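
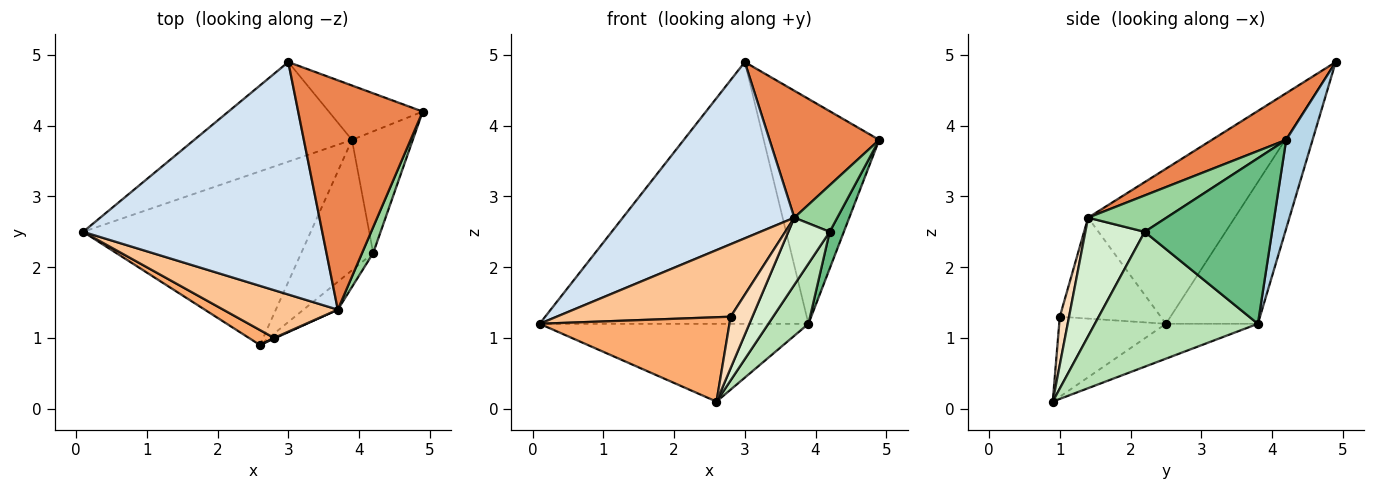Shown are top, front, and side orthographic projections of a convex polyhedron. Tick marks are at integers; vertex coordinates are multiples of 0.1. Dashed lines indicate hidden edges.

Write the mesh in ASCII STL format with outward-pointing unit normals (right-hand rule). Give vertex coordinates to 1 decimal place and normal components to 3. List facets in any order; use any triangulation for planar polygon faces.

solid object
 facet normal -0.139 0.405 -0.904
  outer loop
   vertex 3.9 3.8 1.2
   vertex 2.6 0.9 0.1
   vertex 0.1 2.5 1.2
  endloop
 endfacet
 facet normal -0.305 0.890 -0.339
  outer loop
   vertex 3.9 3.8 1.2
   vertex 0.1 2.5 1.2
   vertex 3.0 4.9 4.9
  endloop
 endfacet
 facet normal 0.217 0.949 -0.229
  outer loop
   vertex 3.9 3.8 1.2
   vertex 3.0 4.9 4.9
   vertex 4.9 4.2 3.8
  endloop
 endfacet
 facet normal -0.459 -0.537 0.708
  outer loop
   vertex 3.7 1.4 2.7
   vertex 3.0 4.9 4.9
   vertex 0.1 2.5 1.2
  endloop
 endfacet
 facet normal 0.312 -0.460 0.831
  outer loop
   vertex 3.7 1.4 2.7
   vertex 4.9 4.2 3.8
   vertex 3.0 4.9 4.9
  endloop
 endfacet
 facet normal -0.484 -0.862 0.153
  outer loop
   vertex 2.8 1.0 1.3
   vertex 0.1 2.5 1.2
   vertex 2.6 0.9 0.1
  endloop
 endfacet
 facet normal -0.436 -0.752 0.495
  outer loop
   vertex 2.8 1.0 1.3
   vertex 3.7 1.4 2.7
   vertex 0.1 2.5 1.2
  endloop
 endfacet
 facet normal 0.391 -0.920 0.012
  outer loop
   vertex 2.8 1.0 1.3
   vertex 2.6 0.9 0.1
   vertex 3.7 1.4 2.7
  endloop
 endfacet
 facet normal 0.934 -0.104 -0.343
  outer loop
   vertex 4.2 2.2 2.5
   vertex 3.9 3.8 1.2
   vertex 4.9 4.2 3.8
  endloop
 endfacet
 facet normal 0.847 -0.465 0.259
  outer loop
   vertex 4.2 2.2 2.5
   vertex 4.9 4.2 3.8
   vertex 3.7 1.4 2.7
  endloop
 endfacet
 facet normal 0.862 -0.212 -0.460
  outer loop
   vertex 4.2 2.2 2.5
   vertex 2.6 0.9 0.1
   vertex 3.9 3.8 1.2
  endloop
 endfacet
 facet normal 0.798 -0.557 -0.231
  outer loop
   vertex 4.2 2.2 2.5
   vertex 3.7 1.4 2.7
   vertex 2.6 0.9 0.1
  endloop
 endfacet
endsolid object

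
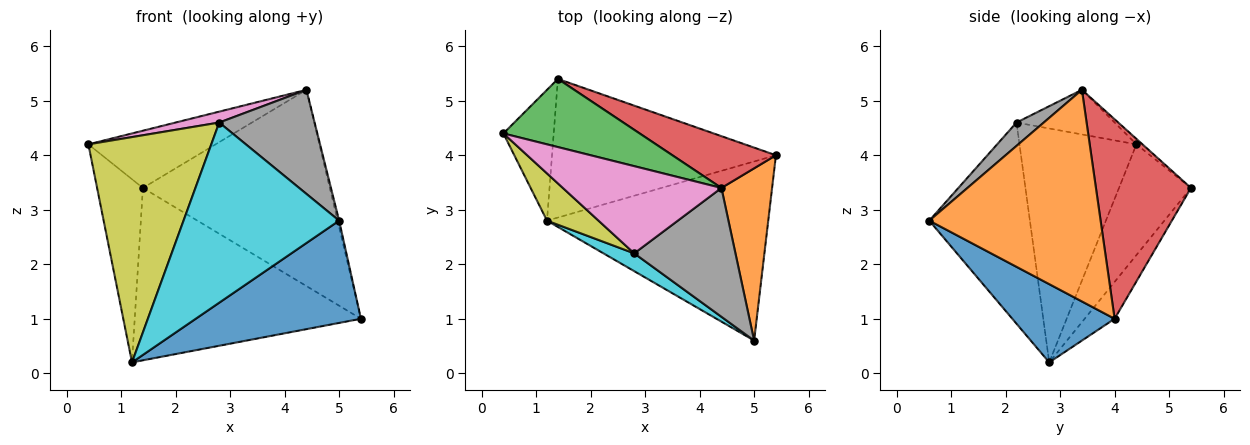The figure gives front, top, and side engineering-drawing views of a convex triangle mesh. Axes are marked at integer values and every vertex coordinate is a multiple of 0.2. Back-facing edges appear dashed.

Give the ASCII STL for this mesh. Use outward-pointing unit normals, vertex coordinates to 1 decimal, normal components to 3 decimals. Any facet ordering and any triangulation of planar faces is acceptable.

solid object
 facet normal 0.294 -0.474 -0.830
  outer loop
   vertex 1.2 2.8 0.2
   vertex 5.4 4.0 1.0
   vertex 5.0 0.6 2.8
  endloop
 endfacet
 facet normal 0.972 0.009 0.233
  outer loop
   vertex 4.4 3.4 5.2
   vertex 5.0 0.6 2.8
   vertex 5.4 4.0 1.0
  endloop
 endfacet
 facet normal -0.031 0.643 0.765
  outer loop
   vertex 1.4 5.4 3.4
   vertex 0.4 4.4 4.2
   vertex 4.4 3.4 5.2
  endloop
 endfacet
 facet normal 0.441 0.868 0.229
  outer loop
   vertex 1.4 5.4 3.4
   vertex 4.4 3.4 5.2
   vertex 5.4 4.0 1.0
  endloop
 endfacet
 facet normal -0.788 0.501 -0.358
  outer loop
   vertex 1.4 5.4 3.4
   vertex 1.2 2.8 0.2
   vertex 0.4 4.4 4.2
  endloop
 endfacet
 facet normal -0.103 0.775 -0.623
  outer loop
   vertex 1.4 5.4 3.4
   vertex 5.4 4.0 1.0
   vertex 1.2 2.8 0.2
  endloop
 endfacet
 facet normal -0.269 -0.119 0.956
  outer loop
   vertex 2.8 2.2 4.6
   vertex 4.4 3.4 5.2
   vertex 0.4 4.4 4.2
  endloop
 endfacet
 facet normal 0.177 -0.618 0.766
  outer loop
   vertex 2.8 2.2 4.6
   vertex 5.0 0.6 2.8
   vertex 4.4 3.4 5.2
  endloop
 endfacet
 facet normal -0.682 -0.716 0.150
  outer loop
   vertex 2.8 2.2 4.6
   vertex 0.4 4.4 4.2
   vertex 1.2 2.8 0.2
  endloop
 endfacet
 facet normal -0.541 -0.837 0.083
  outer loop
   vertex 2.8 2.2 4.6
   vertex 1.2 2.8 0.2
   vertex 5.0 0.6 2.8
  endloop
 endfacet
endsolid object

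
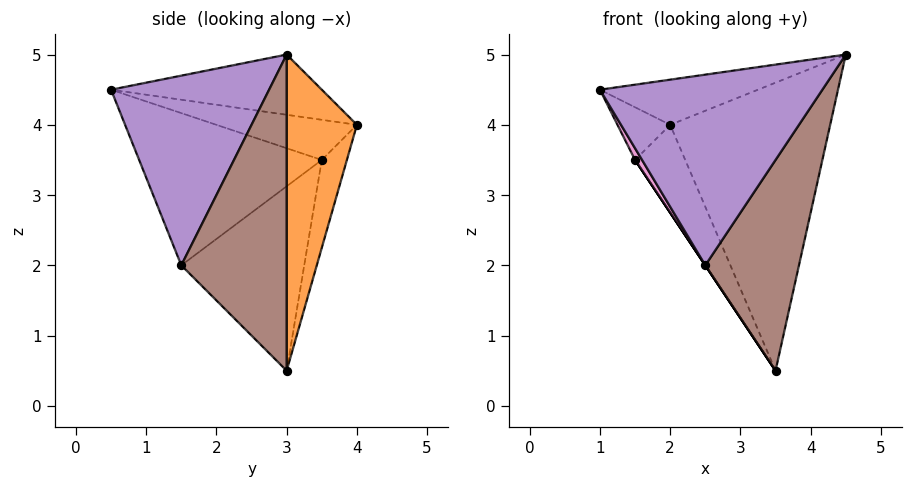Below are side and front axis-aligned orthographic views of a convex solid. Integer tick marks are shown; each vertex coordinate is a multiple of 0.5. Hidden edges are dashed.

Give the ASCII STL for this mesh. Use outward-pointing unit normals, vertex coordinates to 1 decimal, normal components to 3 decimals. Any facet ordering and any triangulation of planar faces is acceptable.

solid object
 facet normal -0.287 0.215 0.933
  outer loop
   vertex 2.0 4.0 4.0
   vertex 1.0 0.5 4.5
   vertex 4.5 3.0 5.0
  endloop
 endfacet
 facet normal 0.400 0.912 -0.089
  outer loop
   vertex 3.5 3.0 0.5
   vertex 2.0 4.0 4.0
   vertex 4.5 3.0 5.0
  endloop
 endfacet
 facet normal -0.808 0.303 0.505
  outer loop
   vertex 1.5 3.5 3.5
   vertex 1.0 0.5 4.5
   vertex 2.0 4.0 4.0
  endloop
 endfacet
 facet normal -0.408 0.816 -0.408
  outer loop
   vertex 1.5 3.5 3.5
   vertex 2.0 4.0 4.0
   vertex 3.5 3.0 0.5
  endloop
 endfacet
 facet normal 0.579 -0.815 0.021
  outer loop
   vertex 2.5 1.5 2.0
   vertex 4.5 3.0 5.0
   vertex 1.0 0.5 4.5
  endloop
 endfacet
 facet normal 0.737 -0.655 -0.164
  outer loop
   vertex 2.5 1.5 2.0
   vertex 3.5 3.0 0.5
   vertex 4.5 3.0 5.0
  endloop
 endfacet
 facet normal -0.851 -0.033 -0.524
  outer loop
   vertex 2.5 1.5 2.0
   vertex 1.0 0.5 4.5
   vertex 1.5 3.5 3.5
  endloop
 endfacet
 facet normal -0.832 0.000 -0.555
  outer loop
   vertex 2.5 1.5 2.0
   vertex 1.5 3.5 3.5
   vertex 3.5 3.0 0.5
  endloop
 endfacet
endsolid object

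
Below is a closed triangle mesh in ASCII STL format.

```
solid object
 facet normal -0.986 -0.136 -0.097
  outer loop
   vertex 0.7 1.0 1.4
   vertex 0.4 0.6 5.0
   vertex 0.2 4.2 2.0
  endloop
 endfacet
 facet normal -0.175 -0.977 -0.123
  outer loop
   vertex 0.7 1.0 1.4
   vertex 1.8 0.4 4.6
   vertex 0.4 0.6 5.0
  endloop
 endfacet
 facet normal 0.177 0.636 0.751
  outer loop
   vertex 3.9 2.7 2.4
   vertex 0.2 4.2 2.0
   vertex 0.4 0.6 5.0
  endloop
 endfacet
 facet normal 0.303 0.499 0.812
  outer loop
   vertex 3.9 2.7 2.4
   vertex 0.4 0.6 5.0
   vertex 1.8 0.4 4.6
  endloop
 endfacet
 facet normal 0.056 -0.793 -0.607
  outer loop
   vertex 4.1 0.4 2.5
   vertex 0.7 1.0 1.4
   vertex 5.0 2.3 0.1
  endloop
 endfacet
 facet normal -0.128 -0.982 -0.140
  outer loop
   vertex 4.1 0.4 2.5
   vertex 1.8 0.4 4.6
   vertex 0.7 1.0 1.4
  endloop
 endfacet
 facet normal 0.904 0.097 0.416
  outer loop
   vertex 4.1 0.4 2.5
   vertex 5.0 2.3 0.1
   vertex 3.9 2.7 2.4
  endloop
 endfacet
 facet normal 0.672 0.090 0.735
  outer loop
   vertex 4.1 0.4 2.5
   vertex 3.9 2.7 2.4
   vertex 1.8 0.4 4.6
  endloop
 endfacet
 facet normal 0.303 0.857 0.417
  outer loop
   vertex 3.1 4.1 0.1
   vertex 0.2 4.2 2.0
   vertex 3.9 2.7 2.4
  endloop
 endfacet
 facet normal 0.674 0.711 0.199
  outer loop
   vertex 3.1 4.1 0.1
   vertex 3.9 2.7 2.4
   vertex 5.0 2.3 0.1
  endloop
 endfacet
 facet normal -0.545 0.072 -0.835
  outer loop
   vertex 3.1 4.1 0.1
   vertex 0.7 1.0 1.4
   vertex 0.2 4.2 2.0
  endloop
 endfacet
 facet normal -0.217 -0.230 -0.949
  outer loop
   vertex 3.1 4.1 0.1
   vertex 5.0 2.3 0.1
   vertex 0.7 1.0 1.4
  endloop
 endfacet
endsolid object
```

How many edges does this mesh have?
18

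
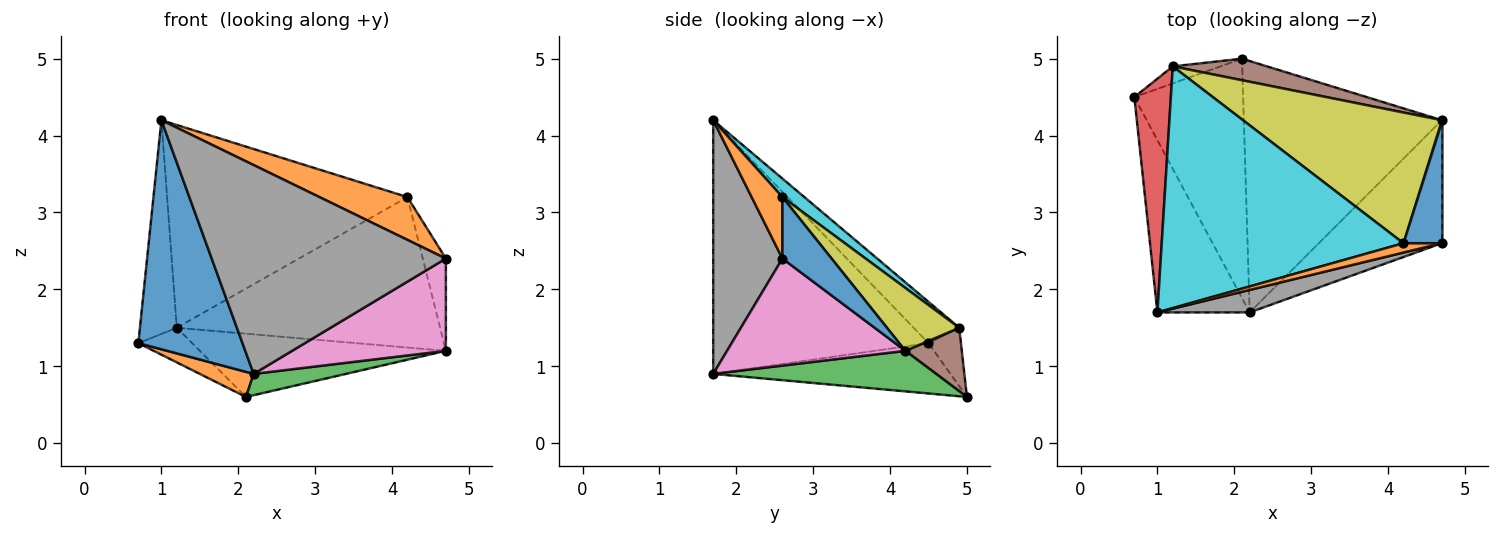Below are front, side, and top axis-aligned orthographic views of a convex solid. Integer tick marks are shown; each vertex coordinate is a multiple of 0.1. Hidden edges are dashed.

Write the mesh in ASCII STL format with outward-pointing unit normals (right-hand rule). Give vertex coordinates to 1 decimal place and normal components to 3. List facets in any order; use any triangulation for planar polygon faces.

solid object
 facet normal -0.856 -0.414 -0.311
  outer loop
   vertex 2.2 1.7 0.9
   vertex 1.0 1.7 4.2
   vertex 0.7 4.5 1.3
  endloop
 endfacet
 facet normal -0.418 -0.095 -0.904
  outer loop
   vertex 2.2 1.7 0.9
   vertex 0.7 4.5 1.3
   vertex 2.1 5.0 0.6
  endloop
 endfacet
 facet normal 0.200 -0.083 -0.976
  outer loop
   vertex 2.2 1.7 0.9
   vertex 2.1 5.0 0.6
   vertex 4.7 4.2 1.2
  endloop
 endfacet
 facet normal -0.641 0.518 0.566
  outer loop
   vertex 1.2 4.9 1.5
   vertex 0.7 4.5 1.3
   vertex 1.0 1.7 4.2
  endloop
 endfacet
 facet normal -0.476 0.789 -0.388
  outer loop
   vertex 1.2 4.9 1.5
   vertex 2.1 5.0 0.6
   vertex 0.7 4.5 1.3
  endloop
 endfacet
 facet normal 0.212 0.925 0.315
  outer loop
   vertex 1.2 4.9 1.5
   vertex 4.7 4.2 1.2
   vertex 2.1 5.0 0.6
  endloop
 endfacet
 facet normal 0.571 -0.492 -0.657
  outer loop
   vertex 4.7 2.6 2.4
   vertex 2.2 1.7 0.9
   vertex 4.7 4.2 1.2
  endloop
 endfacet
 facet normal 0.282 -0.954 0.103
  outer loop
   vertex 4.7 2.6 2.4
   vertex 1.0 1.7 4.2
   vertex 2.2 1.7 0.9
  endloop
 endfacet
 facet normal 0.203 0.739 0.642
  outer loop
   vertex 4.2 2.6 3.2
   vertex 4.7 4.2 1.2
   vertex 1.2 4.9 1.5
  endloop
 endfacet
 facet normal 0.059 0.642 0.765
  outer loop
   vertex 4.2 2.6 3.2
   vertex 1.2 4.9 1.5
   vertex 1.0 1.7 4.2
  endloop
 endfacet
 facet normal 0.788 0.369 0.493
  outer loop
   vertex 4.2 2.6 3.2
   vertex 4.7 2.6 2.4
   vertex 4.7 4.2 1.2
  endloop
 endfacet
 facet normal 0.323 -0.925 0.202
  outer loop
   vertex 4.2 2.6 3.2
   vertex 1.0 1.7 4.2
   vertex 4.7 2.6 2.4
  endloop
 endfacet
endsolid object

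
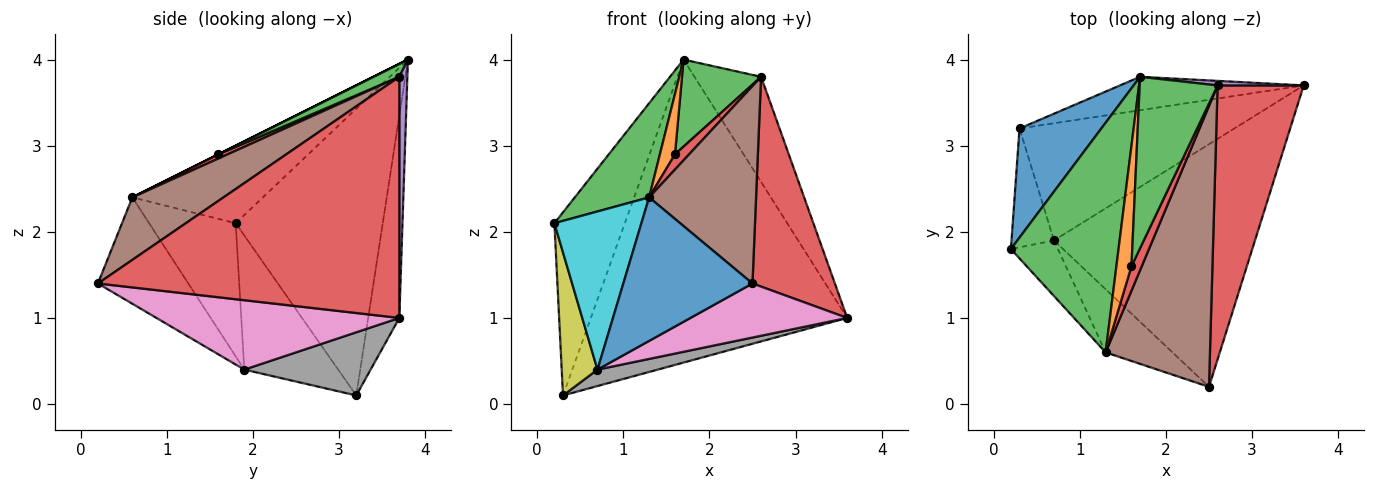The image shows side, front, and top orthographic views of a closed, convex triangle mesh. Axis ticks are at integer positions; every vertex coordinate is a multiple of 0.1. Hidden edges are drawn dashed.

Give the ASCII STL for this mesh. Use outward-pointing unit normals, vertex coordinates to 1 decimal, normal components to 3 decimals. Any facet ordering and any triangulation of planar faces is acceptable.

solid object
 facet normal -0.873 0.418 0.249
  outer loop
   vertex 0.3 3.2 0.1
   vertex 0.2 1.8 2.1
   vertex 1.7 3.8 4.0
  endloop
 endfacet
 facet normal -0.120 0.987 -0.109
  outer loop
   vertex 0.3 3.2 0.1
   vertex 1.7 3.8 4.0
   vertex 3.6 3.7 1.0
  endloop
 endfacet
 facet normal -0.554 -0.316 0.770
  outer loop
   vertex 1.3 0.6 2.4
   vertex 1.7 3.8 4.0
   vertex 0.2 1.8 2.1
  endloop
 endfacet
 facet normal 0.912 -0.249 0.326
  outer loop
   vertex 2.6 3.7 3.8
   vertex 2.5 0.2 1.4
   vertex 3.6 3.7 1.0
  endloop
 endfacet
 facet normal 0.120 0.992 0.043
  outer loop
   vertex 2.6 3.7 3.8
   vertex 3.6 3.7 1.0
   vertex 1.7 3.8 4.0
  endloop
 endfacet
 facet normal 0.440 -0.516 0.735
  outer loop
   vertex 2.6 3.7 3.8
   vertex 1.3 0.6 2.4
   vertex 2.5 0.2 1.4
  endloop
 endfacet
 facet normal 0.319 -0.206 -0.925
  outer loop
   vertex 0.7 1.9 0.4
   vertex 3.6 3.7 1.0
   vertex 2.5 0.2 1.4
  endloop
 endfacet
 facet normal 0.280 -0.133 -0.951
  outer loop
   vertex 0.7 1.9 0.4
   vertex 0.3 3.2 0.1
   vertex 3.6 3.7 1.0
  endloop
 endfacet
 facet normal -0.896 -0.341 -0.284
  outer loop
   vertex 0.7 1.9 0.4
   vertex 0.2 1.8 2.1
   vertex 0.3 3.2 0.1
  endloop
 endfacet
 facet normal -0.684 -0.688 -0.242
  outer loop
   vertex 0.7 1.9 0.4
   vertex 1.3 0.6 2.4
   vertex 0.2 1.8 2.1
  endloop
 endfacet
 facet normal -0.539 -0.771 -0.339
  outer loop
   vertex 0.7 1.9 0.4
   vertex 2.5 0.2 1.4
   vertex 1.3 0.6 2.4
  endloop
 endfacet
 facet normal 0.000 -0.447 0.894
  outer loop
   vertex 1.6 1.6 2.9
   vertex 1.7 3.8 4.0
   vertex 1.3 0.6 2.4
  endloop
 endfacet
 facet normal 0.146 -0.448 0.882
  outer loop
   vertex 1.6 1.6 2.9
   vertex 2.6 3.7 3.8
   vertex 1.7 3.8 4.0
  endloop
 endfacet
 facet normal 0.326 -0.499 0.803
  outer loop
   vertex 1.6 1.6 2.9
   vertex 1.3 0.6 2.4
   vertex 2.6 3.7 3.8
  endloop
 endfacet
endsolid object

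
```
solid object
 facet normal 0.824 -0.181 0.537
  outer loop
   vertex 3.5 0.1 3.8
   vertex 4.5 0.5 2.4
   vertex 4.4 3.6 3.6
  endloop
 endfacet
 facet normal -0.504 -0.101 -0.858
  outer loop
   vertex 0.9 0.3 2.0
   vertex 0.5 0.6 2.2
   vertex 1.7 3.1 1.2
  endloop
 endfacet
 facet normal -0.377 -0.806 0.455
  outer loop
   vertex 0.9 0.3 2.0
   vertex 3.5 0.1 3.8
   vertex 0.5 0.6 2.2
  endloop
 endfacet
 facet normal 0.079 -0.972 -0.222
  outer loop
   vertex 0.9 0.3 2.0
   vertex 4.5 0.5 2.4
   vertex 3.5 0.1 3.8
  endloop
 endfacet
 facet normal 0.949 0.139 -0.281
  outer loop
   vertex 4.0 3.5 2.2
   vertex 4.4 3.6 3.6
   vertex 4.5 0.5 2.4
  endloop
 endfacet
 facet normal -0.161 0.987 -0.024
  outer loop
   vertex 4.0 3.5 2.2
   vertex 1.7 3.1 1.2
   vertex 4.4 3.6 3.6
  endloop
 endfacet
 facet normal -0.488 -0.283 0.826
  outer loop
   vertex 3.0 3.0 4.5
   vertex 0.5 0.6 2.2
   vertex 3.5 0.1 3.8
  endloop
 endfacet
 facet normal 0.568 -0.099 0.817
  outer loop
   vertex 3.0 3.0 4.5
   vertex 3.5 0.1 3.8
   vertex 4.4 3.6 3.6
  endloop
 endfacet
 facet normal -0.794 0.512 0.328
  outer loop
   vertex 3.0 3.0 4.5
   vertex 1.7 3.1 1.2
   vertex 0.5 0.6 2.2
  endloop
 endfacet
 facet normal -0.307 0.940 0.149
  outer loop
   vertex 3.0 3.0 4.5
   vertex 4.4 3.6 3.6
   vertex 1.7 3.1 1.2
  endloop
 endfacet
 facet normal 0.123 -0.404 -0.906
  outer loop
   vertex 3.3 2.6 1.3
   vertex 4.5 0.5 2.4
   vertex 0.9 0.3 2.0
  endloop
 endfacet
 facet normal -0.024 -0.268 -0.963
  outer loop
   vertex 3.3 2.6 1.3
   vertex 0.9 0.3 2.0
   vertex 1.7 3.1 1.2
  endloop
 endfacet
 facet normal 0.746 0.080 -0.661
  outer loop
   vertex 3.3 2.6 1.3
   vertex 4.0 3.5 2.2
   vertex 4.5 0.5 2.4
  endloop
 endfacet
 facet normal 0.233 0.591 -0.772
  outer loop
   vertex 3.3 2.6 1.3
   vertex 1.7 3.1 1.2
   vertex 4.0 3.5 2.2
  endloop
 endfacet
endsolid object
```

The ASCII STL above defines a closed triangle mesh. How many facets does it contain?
14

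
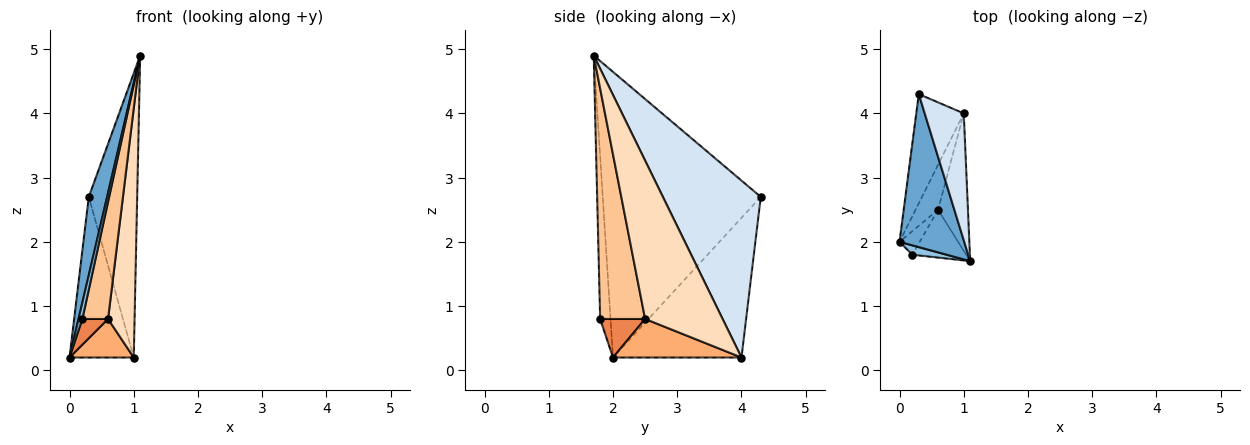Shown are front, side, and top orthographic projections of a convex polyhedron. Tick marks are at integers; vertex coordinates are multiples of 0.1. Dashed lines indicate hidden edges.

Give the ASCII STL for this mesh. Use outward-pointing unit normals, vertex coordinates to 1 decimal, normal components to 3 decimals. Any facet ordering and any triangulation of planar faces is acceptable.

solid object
 facet normal -0.969 -0.112 0.220
  outer loop
   vertex 0.3 4.3 2.7
   vertex 0.0 2.0 0.2
   vertex 1.1 1.7 4.9
  endloop
 endfacet
 facet normal -0.921 -0.339 0.194
  outer loop
   vertex 0.2 1.8 0.8
   vertex 1.1 1.7 4.9
   vertex 0.0 2.0 0.2
  endloop
 endfacet
 facet normal -0.856 0.428 -0.291
  outer loop
   vertex 1.0 4.0 0.2
   vertex 0.0 2.0 0.2
   vertex 0.3 4.3 2.7
  endloop
 endfacet
 facet normal 0.879 0.435 0.194
  outer loop
   vertex 1.0 4.0 0.2
   vertex 0.3 4.3 2.7
   vertex 1.1 1.7 4.9
  endloop
 endfacet
 facet normal 0.790 -0.452 -0.414
  outer loop
   vertex 0.6 2.5 0.8
   vertex 0.2 1.8 0.8
   vertex 0.0 2.0 0.2
  endloop
 endfacet
 facet normal 0.793 -0.396 -0.463
  outer loop
   vertex 0.6 2.5 0.8
   vertex 0.0 2.0 0.2
   vertex 1.0 4.0 0.2
  endloop
 endfacet
 facet normal 0.851 -0.486 -0.199
  outer loop
   vertex 0.6 2.5 0.8
   vertex 1.1 1.7 4.9
   vertex 0.2 1.8 0.8
  endloop
 endfacet
 facet normal 0.931 -0.319 -0.176
  outer loop
   vertex 0.6 2.5 0.8
   vertex 1.0 4.0 0.2
   vertex 1.1 1.7 4.9
  endloop
 endfacet
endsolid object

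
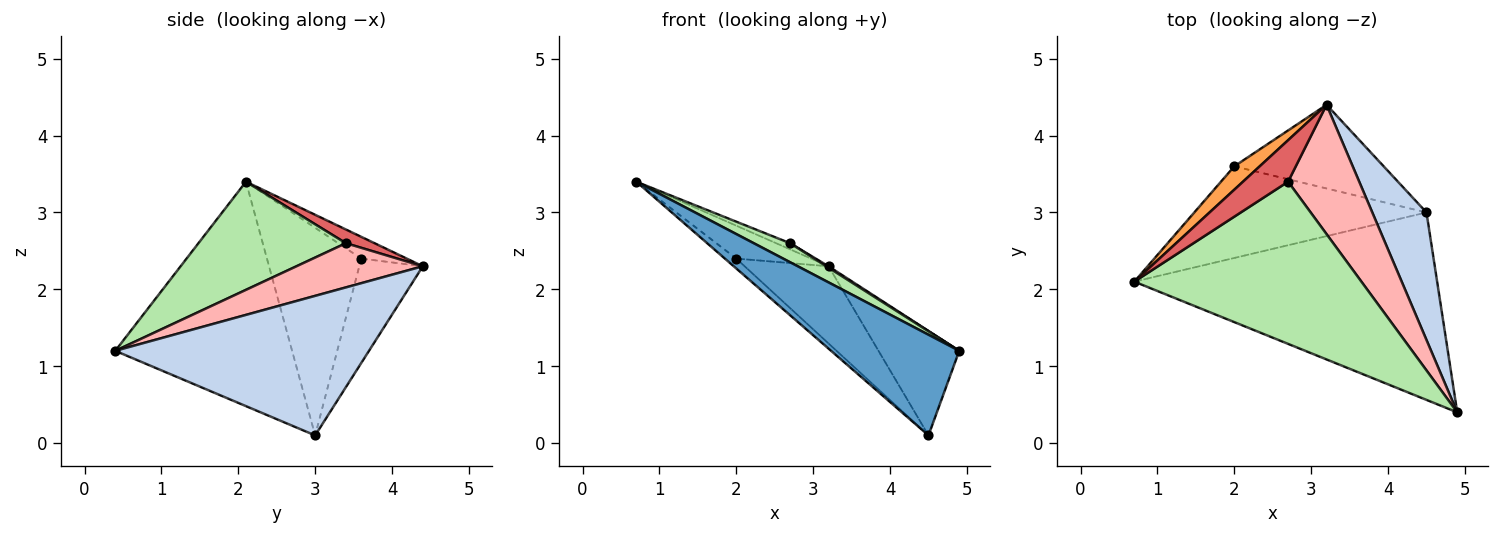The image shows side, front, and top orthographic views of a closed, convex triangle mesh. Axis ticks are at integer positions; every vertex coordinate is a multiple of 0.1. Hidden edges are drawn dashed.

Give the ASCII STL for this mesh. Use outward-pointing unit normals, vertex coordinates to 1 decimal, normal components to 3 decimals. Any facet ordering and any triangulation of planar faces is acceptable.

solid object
 facet normal -0.547 -0.396 -0.738
  outer loop
   vertex 4.5 3.0 0.1
   vertex 4.9 0.4 1.2
   vertex 0.7 2.1 3.4
  endloop
 endfacet
 facet normal 0.894 0.284 0.347
  outer loop
   vertex 4.5 3.0 0.1
   vertex 3.2 4.4 2.3
   vertex 4.9 0.4 1.2
  endloop
 endfacet
 facet normal -0.444 0.731 0.519
  outer loop
   vertex 2.0 3.6 2.4
   vertex 0.7 2.1 3.4
   vertex 3.2 4.4 2.3
  endloop
 endfacet
 facet normal -0.664 0.080 -0.743
  outer loop
   vertex 2.0 3.6 2.4
   vertex 4.5 3.0 0.1
   vertex 0.7 2.1 3.4
  endloop
 endfacet
 facet normal -0.457 0.603 -0.654
  outer loop
   vertex 2.0 3.6 2.4
   vertex 3.2 4.4 2.3
   vertex 4.5 3.0 0.1
  endloop
 endfacet
 facet normal 0.428 -0.105 0.898
  outer loop
   vertex 2.7 3.4 2.6
   vertex 0.7 2.1 3.4
   vertex 4.9 0.4 1.2
  endloop
 endfacet
 facet normal 0.288 0.140 0.947
  outer loop
   vertex 2.7 3.4 2.6
   vertex 3.2 4.4 2.3
   vertex 0.7 2.1 3.4
  endloop
 endfacet
 facet normal 0.528 -0.009 0.849
  outer loop
   vertex 2.7 3.4 2.6
   vertex 4.9 0.4 1.2
   vertex 3.2 4.4 2.3
  endloop
 endfacet
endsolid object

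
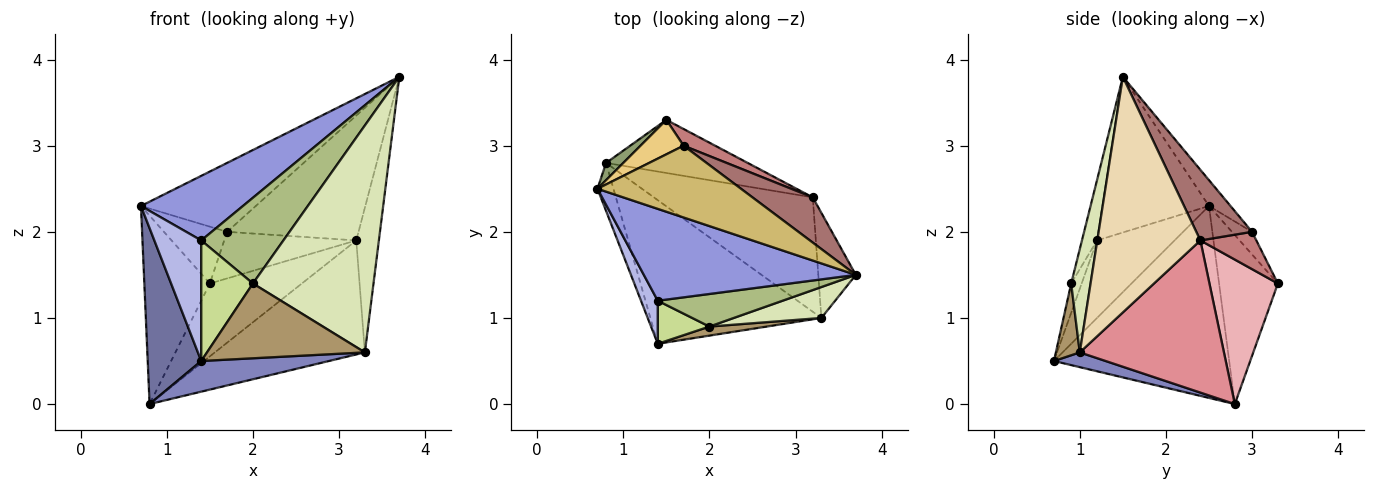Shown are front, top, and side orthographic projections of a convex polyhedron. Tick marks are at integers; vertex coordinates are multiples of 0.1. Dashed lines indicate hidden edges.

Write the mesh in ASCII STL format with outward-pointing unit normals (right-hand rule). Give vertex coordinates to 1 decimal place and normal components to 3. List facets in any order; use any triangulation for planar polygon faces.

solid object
 facet normal -0.953 -0.291 -0.079
  outer loop
   vertex 0.8 2.8 0.0
   vertex 1.4 0.7 0.5
   vertex 0.7 2.5 2.3
  endloop
 endfacet
 facet normal 0.084 -0.208 -0.975
  outer loop
   vertex 3.3 1.0 0.6
   vertex 1.4 0.7 0.5
   vertex 0.8 2.8 0.0
  endloop
 endfacet
 facet normal -0.515 -0.493 0.701
  outer loop
   vertex 1.4 1.2 1.9
   vertex 3.7 1.5 3.8
   vertex 0.7 2.5 2.3
  endloop
 endfacet
 facet normal -0.841 -0.509 0.182
  outer loop
   vertex 1.4 1.2 1.9
   vertex 0.7 2.5 2.3
   vertex 1.4 0.7 0.5
  endloop
 endfacet
 facet normal -0.666 0.743 0.068
  outer loop
   vertex 1.5 3.3 1.4
   vertex 0.8 2.8 0.0
   vertex 0.7 2.5 2.3
  endloop
 endfacet
 facet normal -0.169 -0.921 0.350
  outer loop
   vertex 2.0 0.9 1.4
   vertex 3.7 1.5 3.8
   vertex 1.4 1.2 1.9
  endloop
 endfacet
 facet normal -0.187 -0.925 0.330
  outer loop
   vertex 2.0 0.9 1.4
   vertex 1.4 1.2 1.9
   vertex 1.4 0.7 0.5
  endloop
 endfacet
 facet normal 0.157 -0.979 0.133
  outer loop
   vertex 2.0 0.9 1.4
   vertex 3.3 1.0 0.6
   vertex 3.7 1.5 3.8
  endloop
 endfacet
 facet normal 0.149 -0.982 0.119
  outer loop
   vertex 2.0 0.9 1.4
   vertex 1.4 0.7 0.5
   vertex 3.3 1.0 0.6
  endloop
 endfacet
 facet normal -0.129 0.687 0.715
  outer loop
   vertex 1.7 3.0 2.0
   vertex 0.7 2.5 2.3
   vertex 3.7 1.5 3.8
  endloop
 endfacet
 facet normal -0.263 0.825 0.500
  outer loop
   vertex 1.7 3.0 2.0
   vertex 1.5 3.3 1.4
   vertex 0.7 2.5 2.3
  endloop
 endfacet
 facet normal 0.965 0.212 -0.154
  outer loop
   vertex 3.2 2.4 1.9
   vertex 3.7 1.5 3.8
   vertex 3.3 1.0 0.6
  endloop
 endfacet
 facet normal 0.370 0.873 0.316
  outer loop
   vertex 3.2 2.4 1.9
   vertex 1.7 3.0 2.0
   vertex 3.7 1.5 3.8
  endloop
 endfacet
 facet normal 0.371 0.874 0.314
  outer loop
   vertex 3.2 2.4 1.9
   vertex 1.5 3.3 1.4
   vertex 1.7 3.0 2.0
  endloop
 endfacet
 facet normal 0.561 0.584 -0.586
  outer loop
   vertex 3.2 2.4 1.9
   vertex 3.3 1.0 0.6
   vertex 0.8 2.8 0.0
  endloop
 endfacet
 facet normal 0.515 0.693 -0.505
  outer loop
   vertex 3.2 2.4 1.9
   vertex 0.8 2.8 0.0
   vertex 1.5 3.3 1.4
  endloop
 endfacet
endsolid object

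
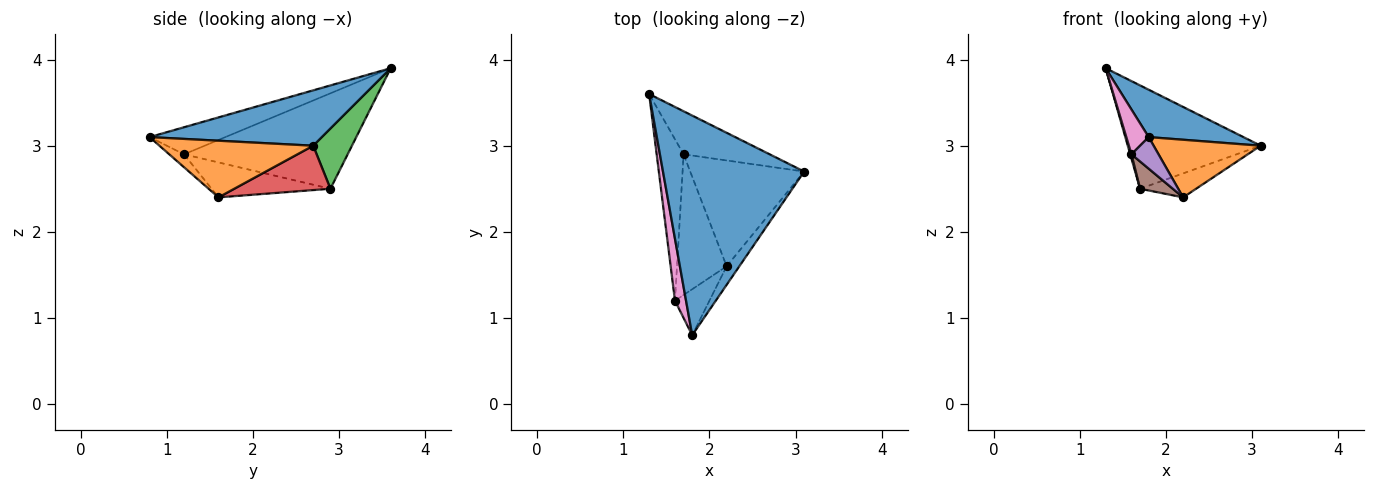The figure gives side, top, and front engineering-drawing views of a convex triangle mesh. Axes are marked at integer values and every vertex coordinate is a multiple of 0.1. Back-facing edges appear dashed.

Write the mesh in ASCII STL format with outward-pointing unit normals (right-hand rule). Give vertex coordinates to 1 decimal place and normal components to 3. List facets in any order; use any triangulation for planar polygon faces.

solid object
 facet normal 0.358 -0.197 0.913
  outer loop
   vertex 1.8 0.8 3.1
   vertex 3.1 2.7 3.0
   vertex 1.3 3.6 3.9
  endloop
 endfacet
 facet normal 0.807 -0.562 -0.181
  outer loop
   vertex 2.2 1.6 2.4
   vertex 3.1 2.7 3.0
   vertex 1.8 0.8 3.1
  endloop
 endfacet
 facet normal 0.260 0.891 -0.371
  outer loop
   vertex 1.7 2.9 2.5
   vertex 1.3 3.6 3.9
   vertex 3.1 2.7 3.0
  endloop
 endfacet
 facet normal 0.355 0.207 -0.912
  outer loop
   vertex 1.7 2.9 2.5
   vertex 3.1 2.7 3.0
   vertex 2.2 1.6 2.4
  endloop
 endfacet
 facet normal -0.295 -0.541 -0.787
  outer loop
   vertex 1.6 1.2 2.9
   vertex 2.2 1.6 2.4
   vertex 1.8 0.8 3.1
  endloop
 endfacet
 facet normal -0.569 -0.157 -0.808
  outer loop
   vertex 1.6 1.2 2.9
   vertex 1.7 2.9 2.5
   vertex 2.2 1.6 2.4
  endloop
 endfacet
 facet normal -0.893 -0.264 0.365
  outer loop
   vertex 1.6 1.2 2.9
   vertex 1.8 0.8 3.1
   vertex 1.3 3.6 3.9
  endloop
 endfacet
 facet normal -0.962 -0.007 -0.271
  outer loop
   vertex 1.6 1.2 2.9
   vertex 1.3 3.6 3.9
   vertex 1.7 2.9 2.5
  endloop
 endfacet
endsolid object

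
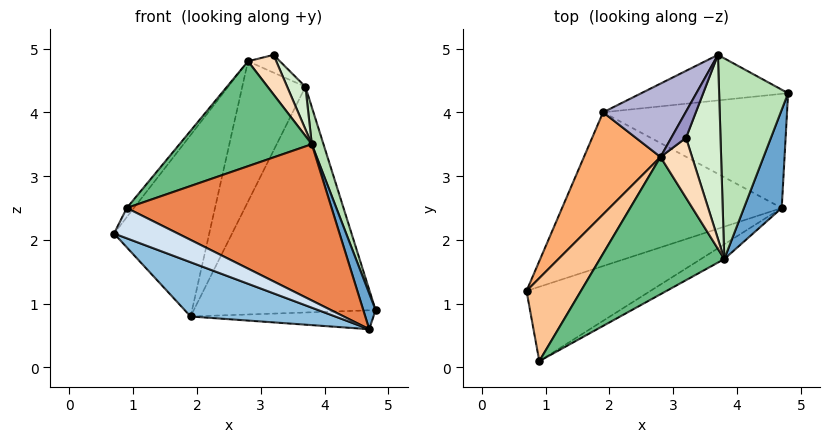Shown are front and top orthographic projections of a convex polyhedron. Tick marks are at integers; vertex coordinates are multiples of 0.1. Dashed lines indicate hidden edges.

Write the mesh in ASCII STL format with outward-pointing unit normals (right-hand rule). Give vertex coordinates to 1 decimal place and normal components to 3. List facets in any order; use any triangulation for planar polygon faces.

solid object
 facet normal 0.958 -0.098 0.270
  outer loop
   vertex 3.8 1.7 3.5
   vertex 4.7 2.5 0.6
   vertex 4.8 4.3 0.9
  endloop
 endfacet
 facet normal -0.238 -0.323 -0.916
  outer loop
   vertex 1.9 4.0 0.8
   vertex 4.7 2.5 0.6
   vertex 0.7 1.2 2.1
  endloop
 endfacet
 facet normal 0.017 0.163 -0.986
  outer loop
   vertex 1.9 4.0 0.8
   vertex 4.8 4.3 0.9
   vertex 4.7 2.5 0.6
  endloop
 endfacet
 facet normal -0.219 -0.368 -0.903
  outer loop
   vertex 0.9 0.1 2.5
   vertex 0.7 1.2 2.1
   vertex 4.7 2.5 0.6
  endloop
 endfacet
 facet normal 0.503 -0.861 -0.081
  outer loop
   vertex 0.9 0.1 2.5
   vertex 4.7 2.5 0.6
   vertex 3.8 1.7 3.5
  endloop
 endfacet
 facet normal -0.832 0.483 0.272
  outer loop
   vertex 2.8 3.3 4.8
   vertex 1.9 4.0 0.8
   vertex 0.7 1.2 2.1
  endloop
 endfacet
 facet normal -0.811 0.064 0.581
  outer loop
   vertex 2.8 3.3 4.8
   vertex 0.7 1.2 2.1
   vertex 0.9 0.1 2.5
  endloop
 endfacet
 facet normal 0.200 -0.539 0.818
  outer loop
   vertex 2.8 3.3 4.8
   vertex 3.8 1.7 3.5
   vertex 3.2 3.6 4.9
  endloop
 endfacet
 facet normal 0.061 -0.606 0.793
  outer loop
   vertex 2.8 3.3 4.8
   vertex 0.9 0.1 2.5
   vertex 3.8 1.7 3.5
  endloop
 endfacet
 facet normal -0.094 0.976 -0.197
  outer loop
   vertex 3.7 4.9 4.4
   vertex 4.8 4.3 0.9
   vertex 1.9 4.0 0.8
  endloop
 endfacet
 facet normal 0.950 -0.057 0.308
  outer loop
   vertex 3.7 4.9 4.4
   vertex 3.8 1.7 3.5
   vertex 4.8 4.3 0.9
  endloop
 endfacet
 facet normal 0.842 -0.122 0.526
  outer loop
   vertex 3.7 4.9 4.4
   vertex 3.2 3.6 4.9
   vertex 3.8 1.7 3.5
  endloop
 endfacet
 facet normal -0.531 0.474 0.702
  outer loop
   vertex 3.7 4.9 4.4
   vertex 2.8 3.3 4.8
   vertex 3.2 3.6 4.9
  endloop
 endfacet
 facet normal -0.808 0.523 0.273
  outer loop
   vertex 3.7 4.9 4.4
   vertex 1.9 4.0 0.8
   vertex 2.8 3.3 4.8
  endloop
 endfacet
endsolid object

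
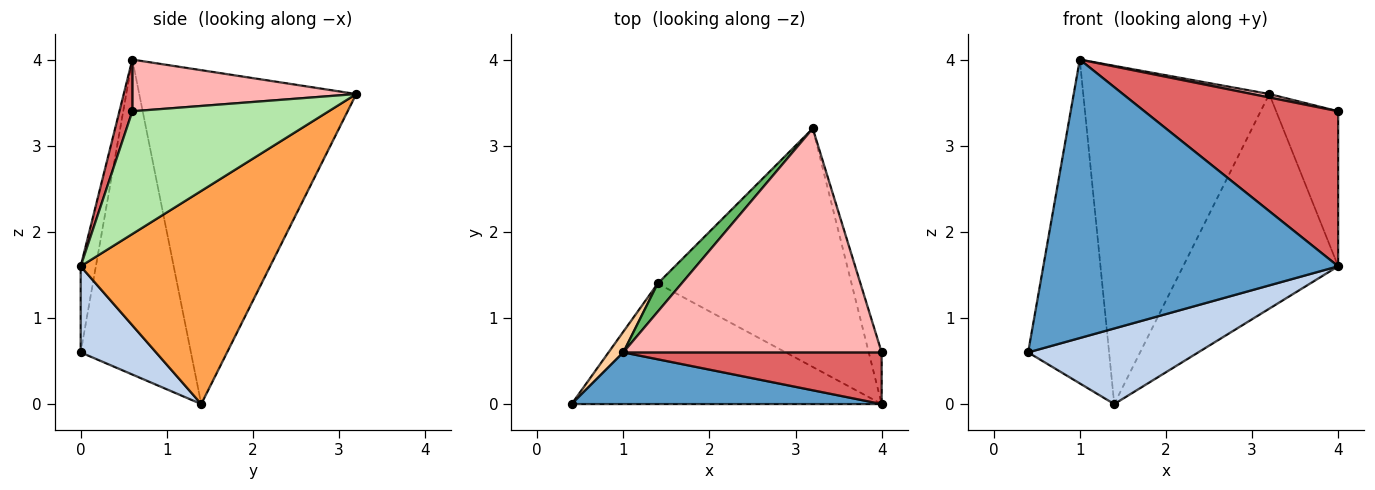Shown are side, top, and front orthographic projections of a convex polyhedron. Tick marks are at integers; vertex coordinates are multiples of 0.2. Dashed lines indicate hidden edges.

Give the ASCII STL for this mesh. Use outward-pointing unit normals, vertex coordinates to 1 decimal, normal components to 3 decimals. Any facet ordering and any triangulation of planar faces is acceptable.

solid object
 facet normal -0.051 -0.982 0.182
  outer loop
   vertex 1.0 0.6 4.0
   vertex 0.4 0.0 0.6
   vertex 4.0 0.0 1.6
  endloop
 endfacet
 facet normal 0.229 -0.517 -0.825
  outer loop
   vertex 1.4 1.4 0.0
   vertex 4.0 0.0 1.6
   vertex 0.4 0.0 0.6
  endloop
 endfacet
 facet normal 0.633 0.518 -0.575
  outer loop
   vertex 1.4 1.4 0.0
   vertex 3.2 3.2 3.6
   vertex 4.0 0.0 1.6
  endloop
 endfacet
 facet normal -0.805 0.591 0.038
  outer loop
   vertex 1.4 1.4 0.0
   vertex 0.4 0.0 0.6
   vertex 1.0 0.6 4.0
  endloop
 endfacet
 facet normal -0.758 0.650 0.054
  outer loop
   vertex 1.4 1.4 0.0
   vertex 1.0 0.6 4.0
   vertex 3.2 3.2 3.6
  endloop
 endfacet
 facet normal 0.949 0.300 -0.100
  outer loop
   vertex 4.0 0.6 3.4
   vertex 4.0 0.0 1.6
   vertex 3.2 3.2 3.6
  endloop
 endfacet
 facet normal 0.063 -0.947 0.316
  outer loop
   vertex 4.0 0.6 3.4
   vertex 1.0 0.6 4.0
   vertex 4.0 0.0 1.6
  endloop
 endfacet
 facet normal 0.196 -0.015 0.980
  outer loop
   vertex 4.0 0.6 3.4
   vertex 3.2 3.2 3.6
   vertex 1.0 0.6 4.0
  endloop
 endfacet
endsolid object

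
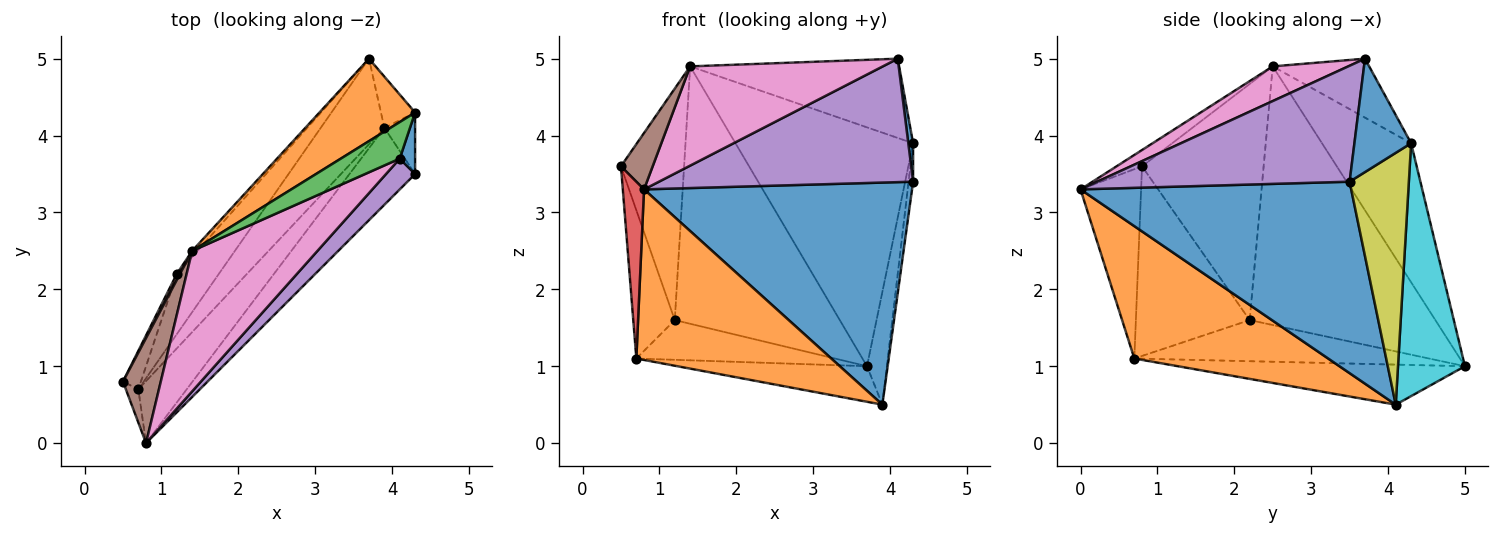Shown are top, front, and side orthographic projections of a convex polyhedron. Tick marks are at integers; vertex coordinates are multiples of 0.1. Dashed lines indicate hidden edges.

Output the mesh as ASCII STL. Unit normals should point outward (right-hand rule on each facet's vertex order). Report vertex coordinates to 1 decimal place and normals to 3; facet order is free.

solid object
 facet normal 0.987 -0.084 0.134
  outer loop
   vertex 4.3 4.3 3.9
   vertex 4.1 3.7 5.0
   vertex 4.3 3.5 3.4
  endloop
 endfacet
 facet normal -0.428 0.854 0.295
  outer loop
   vertex 4.3 4.3 3.9
   vertex 3.7 5.0 1.0
   vertex 1.4 2.5 4.9
  endloop
 endfacet
 facet normal -0.386 0.837 0.386
  outer loop
   vertex 4.3 4.3 3.9
   vertex 1.4 2.5 4.9
   vertex 4.1 3.7 5.0
  endloop
 endfacet
 facet normal -0.942 -0.330 -0.062
  outer loop
   vertex 0.8 0.0 3.3
   vertex 0.5 0.8 3.6
   vertex 0.7 0.7 1.1
  endloop
 endfacet
 facet normal 0.694 -0.699 0.174
  outer loop
   vertex 0.8 0.0 3.3
   vertex 4.3 3.5 3.4
   vertex 4.1 3.7 5.0
  endloop
 endfacet
 facet normal -0.355 -0.442 0.824
  outer loop
   vertex 0.8 0.0 3.3
   vertex 1.4 2.5 4.9
   vertex 0.5 0.8 3.6
  endloop
 endfacet
 facet normal 0.221 -0.563 0.797
  outer loop
   vertex 0.8 0.0 3.3
   vertex 4.1 3.7 5.0
   vertex 1.4 2.5 4.9
  endloop
 endfacet
 facet normal -0.502 0.332 -0.798
  outer loop
   vertex 3.9 4.1 0.5
   vertex 0.7 0.7 1.1
   vertex 3.7 5.0 1.0
  endloop
 endfacet
 facet normal 0.990 0.076 -0.121
  outer loop
   vertex 3.9 4.1 0.5
   vertex 4.3 4.3 3.9
   vertex 4.3 3.5 3.4
  endloop
 endfacet
 facet normal 0.951 0.283 -0.128
  outer loop
   vertex 3.9 4.1 0.5
   vertex 3.7 5.0 1.0
   vertex 4.3 4.3 3.9
  endloop
 endfacet
 facet normal 0.690 -0.684 -0.237
  outer loop
   vertex 3.9 4.1 0.5
   vertex 4.3 3.5 3.4
   vertex 0.8 0.0 3.3
  endloop
 endfacet
 facet normal 0.683 -0.687 -0.250
  outer loop
   vertex 3.9 4.1 0.5
   vertex 0.8 0.0 3.3
   vertex 0.7 0.7 1.1
  endloop
 endfacet
 facet normal -0.633 0.426 -0.646
  outer loop
   vertex 1.2 2.2 1.6
   vertex 3.7 5.0 1.0
   vertex 0.7 0.7 1.1
  endloop
 endfacet
 facet normal -0.747 0.664 -0.015
  outer loop
   vertex 1.2 2.2 1.6
   vertex 1.4 2.5 4.9
   vertex 3.7 5.0 1.0
  endloop
 endfacet
 facet normal -0.936 0.341 -0.089
  outer loop
   vertex 1.2 2.2 1.6
   vertex 0.7 0.7 1.1
   vertex 0.5 0.8 3.6
  endloop
 endfacet
 facet normal -0.887 0.461 0.012
  outer loop
   vertex 1.2 2.2 1.6
   vertex 0.5 0.8 3.6
   vertex 1.4 2.5 4.9
  endloop
 endfacet
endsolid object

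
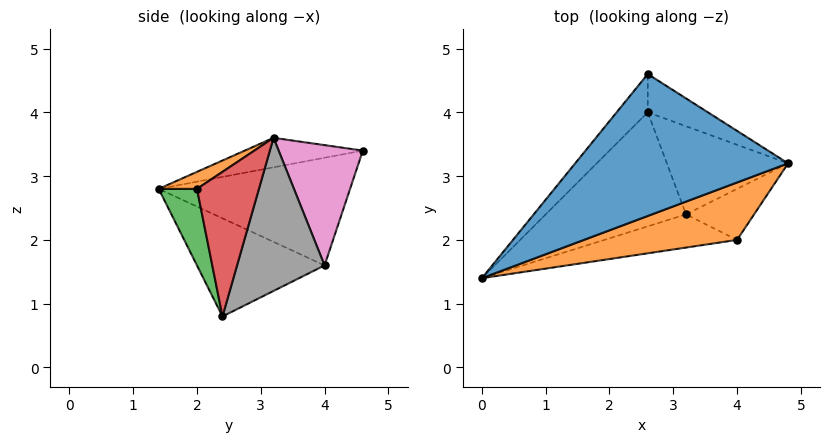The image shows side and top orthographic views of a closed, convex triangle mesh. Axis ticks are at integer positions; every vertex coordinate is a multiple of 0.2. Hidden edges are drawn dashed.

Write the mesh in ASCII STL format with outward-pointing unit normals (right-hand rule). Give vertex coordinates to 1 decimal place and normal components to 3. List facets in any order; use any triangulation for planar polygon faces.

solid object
 facet normal -0.137 -0.074 0.988
  outer loop
   vertex 2.6 4.6 3.4
   vertex 0.0 1.4 2.8
   vertex 4.8 3.2 3.6
  endloop
 endfacet
 facet normal 0.089 -0.593 0.800
  outer loop
   vertex 4.0 2.0 2.8
   vertex 4.8 3.2 3.6
   vertex 0.0 1.4 2.8
  endloop
 endfacet
 facet normal 0.144 -0.958 -0.249
  outer loop
   vertex 4.0 2.0 2.8
   vertex 0.0 1.4 2.8
   vertex 3.2 2.4 0.8
  endloop
 endfacet
 facet normal 0.862 -0.304 -0.406
  outer loop
   vertex 4.0 2.0 2.8
   vertex 3.2 2.4 0.8
   vertex 4.8 3.2 3.6
  endloop
 endfacet
 facet normal -0.738 0.640 -0.213
  outer loop
   vertex 2.6 4.0 1.6
   vertex 0.0 1.4 2.8
   vertex 2.6 4.6 3.4
  endloop
 endfacet
 facet normal -0.562 0.191 -0.804
  outer loop
   vertex 2.6 4.0 1.6
   vertex 3.2 2.4 0.8
   vertex 0.0 1.4 2.8
  endloop
 endfacet
 facet normal 0.535 0.802 -0.267
  outer loop
   vertex 2.6 4.0 1.6
   vertex 2.6 4.6 3.4
   vertex 4.8 3.2 3.6
  endloop
 endfacet
 facet normal 0.671 0.517 -0.531
  outer loop
   vertex 2.6 4.0 1.6
   vertex 4.8 3.2 3.6
   vertex 3.2 2.4 0.8
  endloop
 endfacet
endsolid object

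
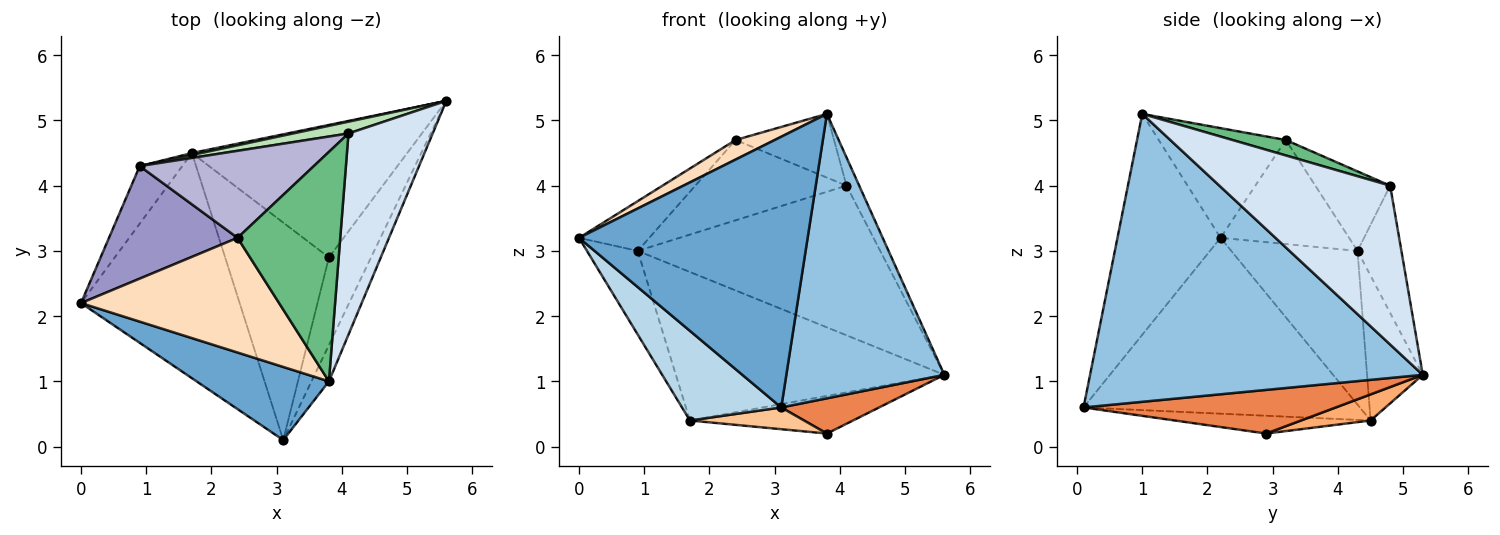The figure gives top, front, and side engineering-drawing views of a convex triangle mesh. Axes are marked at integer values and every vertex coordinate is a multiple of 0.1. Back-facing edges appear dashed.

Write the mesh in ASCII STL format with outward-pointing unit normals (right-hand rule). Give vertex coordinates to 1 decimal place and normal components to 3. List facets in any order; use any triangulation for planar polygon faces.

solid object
 facet normal -0.399 -0.885 0.239
  outer loop
   vertex 3.8 1.0 5.1
   vertex 0.0 2.2 3.2
   vertex 3.1 0.1 0.6
  endloop
 endfacet
 facet normal 0.902 -0.428 -0.055
  outer loop
   vertex 3.8 1.0 5.1
   vertex 3.1 0.1 0.6
   vertex 5.6 5.3 1.1
  endloop
 endfacet
 facet normal -0.717 -0.258 -0.647
  outer loop
   vertex 1.7 4.5 0.4
   vertex 3.1 0.1 0.6
   vertex 0.0 2.2 3.2
  endloop
 endfacet
 facet normal 0.882 0.066 0.467
  outer loop
   vertex 4.1 4.8 4.0
   vertex 3.8 1.0 5.1
   vertex 5.6 5.3 1.1
  endloop
 endfacet
 facet normal 0.693 -0.269 -0.669
  outer loop
   vertex 3.8 2.9 0.2
   vertex 5.6 5.3 1.1
   vertex 3.1 0.1 0.6
  endloop
 endfacet
 facet normal 0.116 0.271 -0.955
  outer loop
   vertex 3.8 2.9 0.2
   vertex 1.7 4.5 0.4
   vertex 5.6 5.3 1.1
  endloop
 endfacet
 facet normal -0.168 -0.098 -0.981
  outer loop
   vertex 3.8 2.9 0.2
   vertex 3.1 0.1 0.6
   vertex 1.7 4.5 0.4
  endloop
 endfacet
 facet normal -0.479 -0.148 0.865
  outer loop
   vertex 2.4 3.2 4.7
   vertex 0.0 2.2 3.2
   vertex 3.8 1.0 5.1
  endloop
 endfacet
 facet normal 0.144 0.265 0.954
  outer loop
   vertex 2.4 3.2 4.7
   vertex 3.8 1.0 5.1
   vertex 4.1 4.8 4.0
  endloop
 endfacet
 facet normal -0.203 0.979 0.013
  outer loop
   vertex 0.9 4.3 3.0
   vertex 5.6 5.3 1.1
   vertex 1.7 4.5 0.4
  endloop
 endfacet
 facet normal -0.177 0.981 0.077
  outer loop
   vertex 0.9 4.3 3.0
   vertex 4.1 4.8 4.0
   vertex 5.6 5.3 1.1
  endloop
 endfacet
 facet normal -0.899 0.361 -0.249
  outer loop
   vertex 0.9 4.3 3.0
   vertex 1.7 4.5 0.4
   vertex 0.0 2.2 3.2
  endloop
 endfacet
 facet normal -0.595 0.325 0.735
  outer loop
   vertex 0.9 4.3 3.0
   vertex 0.0 2.2 3.2
   vertex 2.4 3.2 4.7
  endloop
 endfacet
 facet normal -0.318 0.643 0.697
  outer loop
   vertex 0.9 4.3 3.0
   vertex 2.4 3.2 4.7
   vertex 4.1 4.8 4.0
  endloop
 endfacet
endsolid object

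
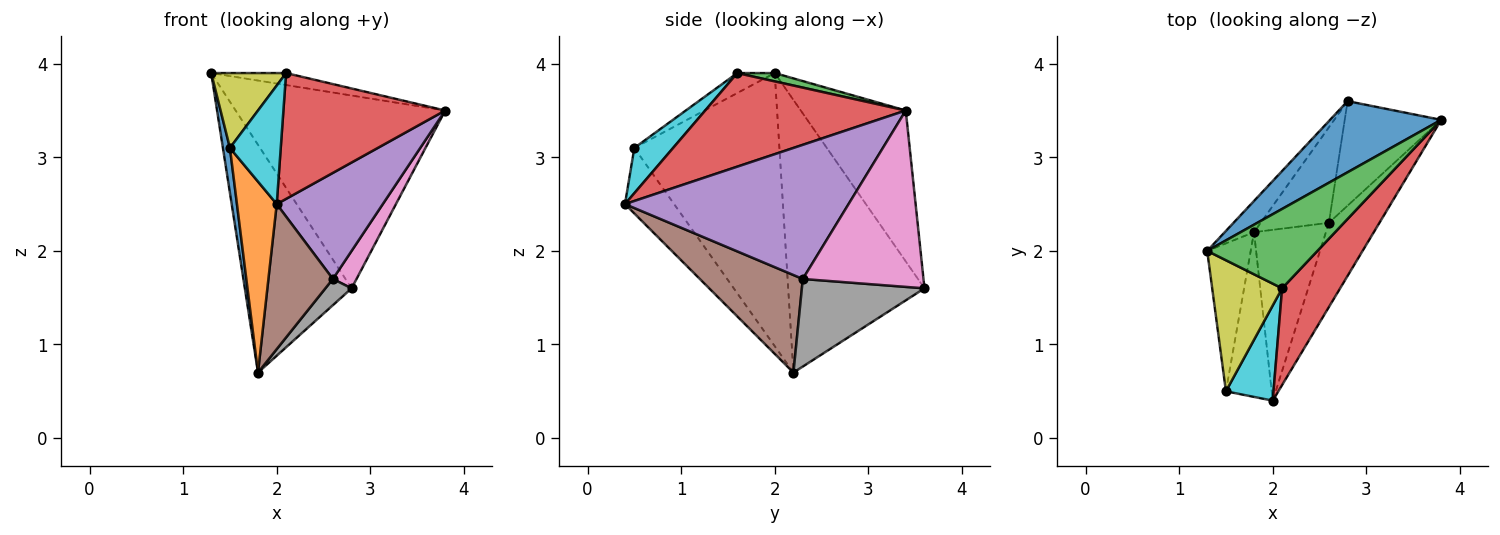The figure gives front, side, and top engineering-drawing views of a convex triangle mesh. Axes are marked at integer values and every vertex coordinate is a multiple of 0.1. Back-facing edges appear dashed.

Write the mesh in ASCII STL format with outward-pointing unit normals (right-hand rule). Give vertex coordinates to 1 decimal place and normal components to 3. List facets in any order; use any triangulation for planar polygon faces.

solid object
 facet normal -0.425 0.849 0.313
  outer loop
   vertex 2.8 3.6 1.6
   vertex 1.3 2.0 3.9
   vertex 3.8 3.4 3.5
  endloop
 endfacet
 facet normal -0.784 0.614 -0.084
  outer loop
   vertex 2.8 3.6 1.6
   vertex 1.8 2.2 0.7
   vertex 1.3 2.0 3.9
  endloop
 endfacet
 facet normal 0.074 0.149 0.986
  outer loop
   vertex 2.1 1.6 3.9
   vertex 3.8 3.4 3.5
   vertex 1.3 2.0 3.9
  endloop
 endfacet
 facet normal 0.701 -0.565 0.435
  outer loop
   vertex 2.1 1.6 3.9
   vertex 2.0 0.4 2.5
   vertex 3.8 3.4 3.5
  endloop
 endfacet
 facet normal 0.855 -0.406 -0.322
  outer loop
   vertex 2.6 2.3 1.7
   vertex 3.8 3.4 3.5
   vertex 2.0 0.4 2.5
  endloop
 endfacet
 facet normal 0.719 -0.450 -0.530
  outer loop
   vertex 2.6 2.3 1.7
   vertex 2.0 0.4 2.5
   vertex 1.8 2.2 0.7
  endloop
 endfacet
 facet normal 0.865 -0.169 -0.473
  outer loop
   vertex 2.6 2.3 1.7
   vertex 2.8 3.6 1.6
   vertex 3.8 3.4 3.5
  endloop
 endfacet
 facet normal 0.778 -0.166 -0.606
  outer loop
   vertex 2.6 2.3 1.7
   vertex 1.8 2.2 0.7
   vertex 2.8 3.6 1.6
  endloop
 endfacet
 facet normal -0.241 -0.482 0.843
  outer loop
   vertex 1.5 0.5 3.1
   vertex 2.1 1.6 3.9
   vertex 1.3 2.0 3.9
  endloop
 endfacet
 facet normal 0.511 -0.670 0.538
  outer loop
   vertex 1.5 0.5 3.1
   vertex 2.0 0.4 2.5
   vertex 2.1 1.6 3.9
  endloop
 endfacet
 facet normal -0.986 -0.048 -0.157
  outer loop
   vertex 1.5 0.5 3.1
   vertex 1.3 2.0 3.9
   vertex 1.8 2.2 0.7
  endloop
 endfacet
 facet normal -0.683 -0.553 -0.477
  outer loop
   vertex 1.5 0.5 3.1
   vertex 1.8 2.2 0.7
   vertex 2.0 0.4 2.5
  endloop
 endfacet
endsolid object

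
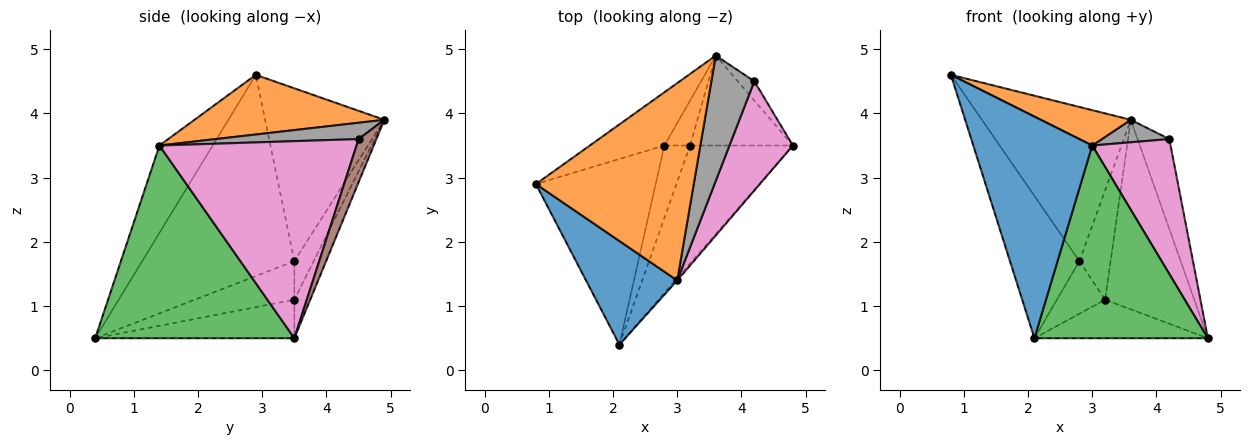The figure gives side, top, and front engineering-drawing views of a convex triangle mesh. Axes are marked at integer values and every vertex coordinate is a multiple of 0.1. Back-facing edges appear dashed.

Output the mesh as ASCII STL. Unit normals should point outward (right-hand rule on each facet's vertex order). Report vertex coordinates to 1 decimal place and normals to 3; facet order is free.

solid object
 facet normal -0.376 -0.839 0.393
  outer loop
   vertex 3.0 1.4 3.5
   vertex 0.8 2.9 4.6
   vertex 2.1 0.4 0.5
  endloop
 endfacet
 facet normal 0.349 -0.165 0.923
  outer loop
   vertex 3.0 1.4 3.5
   vertex 3.6 4.9 3.9
   vertex 0.8 2.9 4.6
  endloop
 endfacet
 facet normal 0.754 -0.657 -0.007
  outer loop
   vertex 3.0 1.4 3.5
   vertex 2.1 0.4 0.5
   vertex 4.8 3.5 0.5
  endloop
 endfacet
 facet normal -0.336 0.292 -0.895
  outer loop
   vertex 3.2 3.5 1.1
   vertex 4.8 3.5 0.5
   vertex 2.1 0.4 0.5
  endloop
 endfacet
 facet normal -0.159 0.892 -0.423
  outer loop
   vertex 3.2 3.5 1.1
   vertex 3.6 4.9 3.9
   vertex 4.8 3.5 0.5
  endloop
 endfacet
 facet normal 0.480 0.858 -0.184
  outer loop
   vertex 4.2 4.5 3.6
   vertex 4.8 3.5 0.5
   vertex 3.6 4.9 3.9
  endloop
 endfacet
 facet normal 0.890 -0.354 0.286
  outer loop
   vertex 4.2 4.5 3.6
   vertex 3.0 1.4 3.5
   vertex 4.8 3.5 0.5
  endloop
 endfacet
 facet normal 0.351 -0.165 0.922
  outer loop
   vertex 4.2 4.5 3.6
   vertex 3.6 4.9 3.9
   vertex 3.0 1.4 3.5
  endloop
 endfacet
 facet normal -0.603 0.754 -0.260
  outer loop
   vertex 2.8 3.5 1.7
   vertex 0.8 2.9 4.6
   vertex 3.6 4.9 3.9
  endloop
 endfacet
 facet normal -0.496 0.803 -0.331
  outer loop
   vertex 2.8 3.5 1.7
   vertex 3.6 4.9 3.9
   vertex 3.2 3.5 1.1
  endloop
 endfacet
 facet normal -0.800 0.365 -0.476
  outer loop
   vertex 2.8 3.5 1.7
   vertex 2.1 0.4 0.5
   vertex 0.8 2.9 4.6
  endloop
 endfacet
 facet normal -0.772 0.373 -0.515
  outer loop
   vertex 2.8 3.5 1.7
   vertex 3.2 3.5 1.1
   vertex 2.1 0.4 0.5
  endloop
 endfacet
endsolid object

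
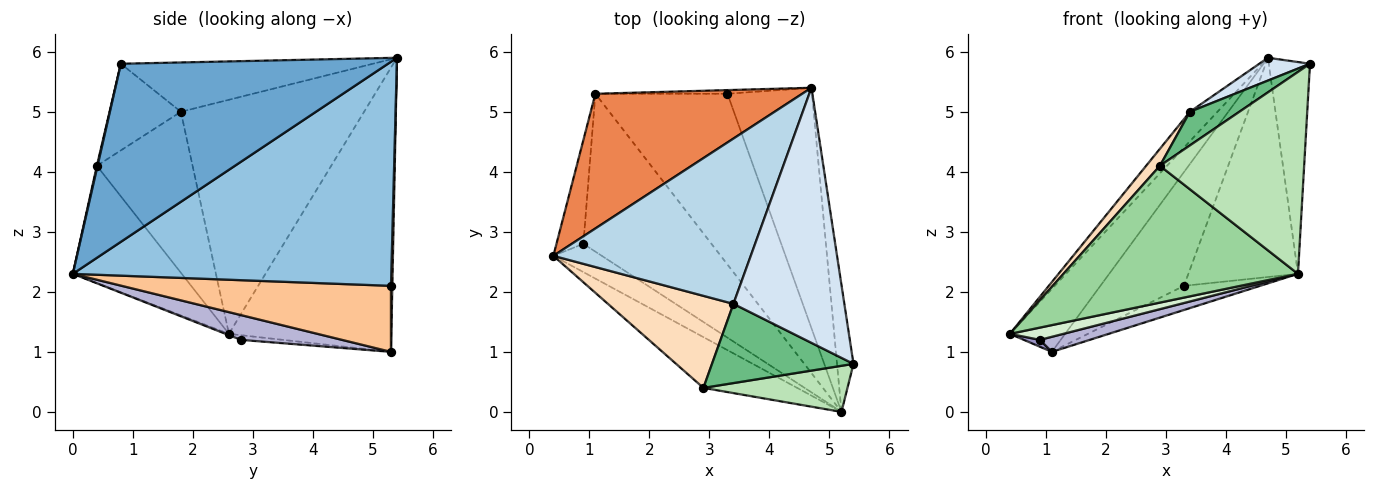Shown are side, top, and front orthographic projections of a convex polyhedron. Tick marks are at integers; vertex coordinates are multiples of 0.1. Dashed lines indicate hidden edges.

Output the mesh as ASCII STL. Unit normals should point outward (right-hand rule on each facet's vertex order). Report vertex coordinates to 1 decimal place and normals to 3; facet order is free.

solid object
 facet normal 0.984 0.152 -0.091
  outer loop
   vertex 5.2 0.0 2.3
   vertex 4.7 5.4 5.9
   vertex 5.4 0.8 5.8
  endloop
 endfacet
 facet normal 0.891 0.307 -0.336
  outer loop
   vertex 3.3 5.3 2.1
   vertex 4.7 5.4 5.9
   vertex 5.2 0.0 2.3
  endloop
 endfacet
 facet normal -0.759 0.114 0.640
  outer loop
   vertex 3.4 1.8 5.0
   vertex 4.7 5.4 5.9
   vertex 0.4 2.6 1.3
  endloop
 endfacet
 facet normal -0.405 -0.081 0.911
  outer loop
   vertex 3.4 1.8 5.0
   vertex 5.4 0.8 5.8
   vertex 4.7 5.4 5.9
  endloop
 endfacet
 facet normal -0.780 0.265 0.567
  outer loop
   vertex 1.1 5.3 1.0
   vertex 0.4 2.6 1.3
   vertex 4.7 5.4 5.9
  endloop
 endfacet
 facet normal 0.016 0.999 -0.032
  outer loop
   vertex 1.1 5.3 1.0
   vertex 4.7 5.4 5.9
   vertex 3.3 5.3 2.1
  endloop
 endfacet
 facet normal 0.444 0.126 -0.887
  outer loop
   vertex 1.1 5.3 1.0
   vertex 3.3 5.3 2.1
   vertex 5.2 0.0 2.3
  endloop
 endfacet
 facet normal -0.784 -0.113 0.611
  outer loop
   vertex 2.9 0.4 4.1
   vertex 3.4 1.8 5.0
   vertex 0.4 2.6 1.3
  endloop
 endfacet
 facet normal -0.491 -0.340 0.802
  outer loop
   vertex 2.9 0.4 4.1
   vertex 5.4 0.8 5.8
   vertex 3.4 1.8 5.0
  endloop
 endfacet
 facet normal -0.399 -0.860 -0.319
  outer loop
   vertex 2.9 0.4 4.1
   vertex 0.4 2.6 1.3
   vertex 5.2 0.0 2.3
  endloop
 endfacet
 facet normal 0.005 -0.975 0.223
  outer loop
   vertex 2.9 0.4 4.1
   vertex 5.2 0.0 2.3
   vertex 5.4 0.8 5.8
  endloop
 endfacet
 facet normal -0.024 -0.398 -0.917
  outer loop
   vertex 0.9 2.8 1.2
   vertex 5.2 0.0 2.3
   vertex 0.4 2.6 1.3
  endloop
 endfacet
 facet normal -0.171 -0.065 -0.983
  outer loop
   vertex 0.9 2.8 1.2
   vertex 0.4 2.6 1.3
   vertex 1.1 5.3 1.0
  endloop
 endfacet
 facet normal 0.189 -0.093 -0.977
  outer loop
   vertex 0.9 2.8 1.2
   vertex 1.1 5.3 1.0
   vertex 5.2 0.0 2.3
  endloop
 endfacet
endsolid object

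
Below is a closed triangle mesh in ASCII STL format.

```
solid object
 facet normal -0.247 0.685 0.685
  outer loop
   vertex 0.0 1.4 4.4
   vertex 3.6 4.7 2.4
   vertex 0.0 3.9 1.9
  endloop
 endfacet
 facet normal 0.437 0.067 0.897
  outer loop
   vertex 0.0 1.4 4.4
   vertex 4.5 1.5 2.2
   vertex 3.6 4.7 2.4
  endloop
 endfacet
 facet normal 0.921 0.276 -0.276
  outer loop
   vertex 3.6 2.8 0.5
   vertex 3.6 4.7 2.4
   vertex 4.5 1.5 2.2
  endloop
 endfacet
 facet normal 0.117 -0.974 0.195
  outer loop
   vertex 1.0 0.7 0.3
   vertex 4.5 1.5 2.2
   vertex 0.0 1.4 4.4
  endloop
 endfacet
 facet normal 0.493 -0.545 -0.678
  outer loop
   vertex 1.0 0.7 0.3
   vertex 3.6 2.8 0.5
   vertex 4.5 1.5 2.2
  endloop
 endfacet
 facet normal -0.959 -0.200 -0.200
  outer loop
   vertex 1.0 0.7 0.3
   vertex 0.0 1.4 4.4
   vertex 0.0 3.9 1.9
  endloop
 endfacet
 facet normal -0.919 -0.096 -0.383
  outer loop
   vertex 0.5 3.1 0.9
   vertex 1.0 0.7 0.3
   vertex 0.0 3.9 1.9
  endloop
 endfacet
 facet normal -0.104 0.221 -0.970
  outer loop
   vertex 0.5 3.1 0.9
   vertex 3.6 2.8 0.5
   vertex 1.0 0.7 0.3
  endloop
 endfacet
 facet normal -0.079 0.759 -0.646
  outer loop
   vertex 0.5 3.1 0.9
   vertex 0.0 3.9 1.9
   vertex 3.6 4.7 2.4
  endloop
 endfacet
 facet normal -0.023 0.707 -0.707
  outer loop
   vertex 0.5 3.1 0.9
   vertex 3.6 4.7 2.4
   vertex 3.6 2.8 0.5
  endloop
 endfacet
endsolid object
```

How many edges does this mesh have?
15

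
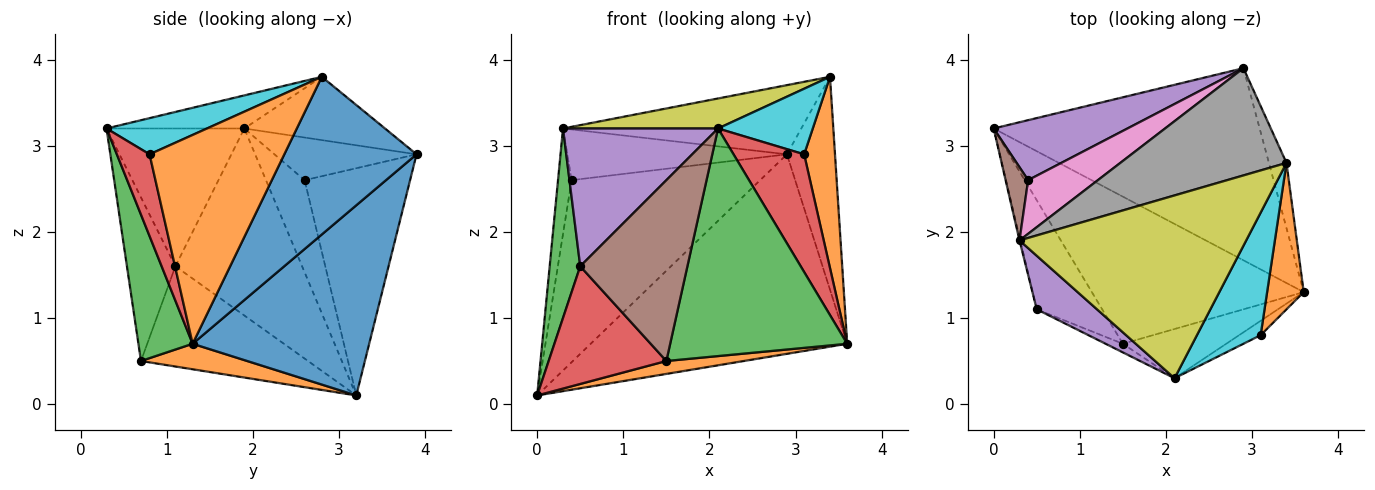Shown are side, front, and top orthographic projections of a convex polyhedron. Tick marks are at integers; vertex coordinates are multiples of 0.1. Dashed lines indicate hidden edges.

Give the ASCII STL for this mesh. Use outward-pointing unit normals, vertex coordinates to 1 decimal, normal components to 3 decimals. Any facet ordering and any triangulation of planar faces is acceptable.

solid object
 facet normal 0.444 0.645 -0.621
  outer loop
   vertex 2.9 3.9 2.9
   vertex 3.6 1.3 0.7
   vertex 0.0 3.2 0.1
  endloop
 endfacet
 facet normal 0.119 -0.087 -0.989
  outer loop
   vertex 1.5 0.7 0.5
   vertex 0.0 3.2 0.1
   vertex 3.6 1.3 0.7
  endloop
 endfacet
 facet normal 0.287 -0.936 -0.202
  outer loop
   vertex 1.5 0.7 0.5
   vertex 3.6 1.3 0.7
   vertex 2.1 0.3 3.2
  endloop
 endfacet
 facet normal 0.418 -0.902 -0.110
  outer loop
   vertex 3.1 0.8 2.9
   vertex 2.1 0.3 3.2
   vertex 3.6 1.3 0.7
  endloop
 endfacet
 facet normal -0.469 0.839 0.276
  outer loop
   vertex 0.4 2.6 2.6
   vertex 2.9 3.9 2.9
   vertex 0.0 3.2 0.1
  endloop
 endfacet
 facet normal -0.919 0.324 0.225
  outer loop
   vertex 0.4 2.6 2.6
   vertex 0.0 3.2 0.1
   vertex 0.3 1.9 3.2
  endloop
 endfacet
 facet normal -0.406 0.627 0.664
  outer loop
   vertex 0.4 2.6 2.6
   vertex 0.3 1.9 3.2
   vertex 2.9 3.9 2.9
  endloop
 endfacet
 facet normal -0.305 0.516 0.800
  outer loop
   vertex 3.4 2.8 3.8
   vertex 2.9 3.9 2.9
   vertex 0.3 1.9 3.2
  endloop
 endfacet
 facet normal -0.143 -0.160 0.977
  outer loop
   vertex 3.4 2.8 3.8
   vertex 0.3 1.9 3.2
   vertex 2.1 0.3 3.2
  endloop
 endfacet
 facet normal 0.448 -0.422 0.788
  outer loop
   vertex 3.4 2.8 3.8
   vertex 2.1 0.3 3.2
   vertex 3.1 0.8 2.9
  endloop
 endfacet
 facet normal 0.935 0.340 -0.104
  outer loop
   vertex 3.4 2.8 3.8
   vertex 3.6 1.3 0.7
   vertex 2.9 3.9 2.9
  endloop
 endfacet
 facet normal 0.961 -0.220 0.168
  outer loop
   vertex 3.4 2.8 3.8
   vertex 3.1 0.8 2.9
   vertex 3.6 1.3 0.7
  endloop
 endfacet
 facet normal -0.972 -0.234 -0.004
  outer loop
   vertex 0.5 1.1 1.6
   vertex 0.3 1.9 3.2
   vertex 0.0 3.2 0.1
  endloop
 endfacet
 facet normal -0.721 -0.508 -0.471
  outer loop
   vertex 0.5 1.1 1.6
   vertex 0.0 3.2 0.1
   vertex 1.5 0.7 0.5
  endloop
 endfacet
 facet normal -0.638 -0.718 0.279
  outer loop
   vertex 0.5 1.1 1.6
   vertex 2.1 0.3 3.2
   vertex 0.3 1.9 3.2
  endloop
 endfacet
 facet normal -0.412 -0.910 -0.043
  outer loop
   vertex 0.5 1.1 1.6
   vertex 1.5 0.7 0.5
   vertex 2.1 0.3 3.2
  endloop
 endfacet
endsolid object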